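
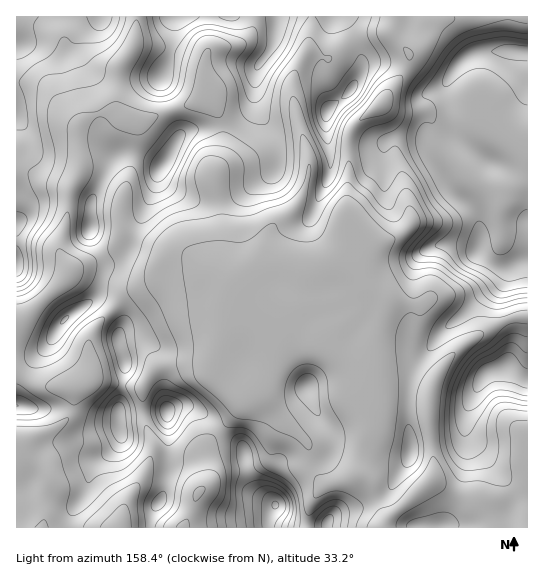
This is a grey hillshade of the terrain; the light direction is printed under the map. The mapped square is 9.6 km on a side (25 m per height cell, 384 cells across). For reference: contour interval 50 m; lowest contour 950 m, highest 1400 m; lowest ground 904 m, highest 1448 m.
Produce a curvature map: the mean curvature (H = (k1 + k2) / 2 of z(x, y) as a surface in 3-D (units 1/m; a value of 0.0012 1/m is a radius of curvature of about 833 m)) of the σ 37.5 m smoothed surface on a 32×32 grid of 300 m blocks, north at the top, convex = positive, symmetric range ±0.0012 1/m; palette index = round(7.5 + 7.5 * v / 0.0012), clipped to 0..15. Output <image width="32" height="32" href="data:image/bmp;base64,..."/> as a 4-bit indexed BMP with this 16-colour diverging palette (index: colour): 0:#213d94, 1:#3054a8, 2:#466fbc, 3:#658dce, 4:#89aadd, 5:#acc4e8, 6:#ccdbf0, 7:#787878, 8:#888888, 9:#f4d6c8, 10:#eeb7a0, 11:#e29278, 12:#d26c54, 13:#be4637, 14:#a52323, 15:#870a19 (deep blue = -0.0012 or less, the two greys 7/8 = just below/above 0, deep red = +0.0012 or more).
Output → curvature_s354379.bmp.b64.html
<image width="32" height="32" href="data:image/bmp;base64,Qk12AgAAAAAAAHYAAAAoAAAAIAAAACAAAAABAAQAAAAAAAACAAATCwAAEwsAABAAAAAAAAAAlD0hAKhUMAC8b0YAzo1lAN2qiQDoxKwA8NvMAHh4eACIiIgAyNb0AKC37gB4kuIAVGzSADdGvgAjI6UAGQqHAJd5ZUXER4h8ll+XRcq5h5eHeqdF/lV3m/gKuYc3h2eIh2e4YnxDKb3GVWZsVFdWh3domJVchziVRWhlecQ5iId3eIm4Omho9Khqhnb3TKp2V4hW+wlWauRmaZZ19FyZZlZVevQ/VpZmdot3ddJclkT+pnr0f7yFZ3a3Z3bDTMYmc1ZEsVqVR3dr1Xd2tDvZfGZnYsc4VHiHadZ3dqcn3Kp6hmP5WHZ4h3Zmd3aaQqzXW9U39Zp3d4d3d4h3mLMUt1b5FfeHZ3d3eId4d5XLY1dUr8N4d3d3d3eIiHeFa5dRcza6Z3d3d3eIiId2dkN5x/ZUaoZ3d3d3iHiHdpU1WMr2ZFqYZ3d3d3d3d3fJWtuqsjeWemZ3eHd3d3dln8nYSMY1+Fl1Znd3eJZ3ZhV2qVnLYuZJpmh3dUbVZWwzVqdqioPoN7iZebiCqSSrJ7yHaIdjizTaZVib1j8qqSjIZnd5hVqE7lNGecgPOZhMlmqXeoZ5p36jVoe3DymWe2eZd5lmiHZa6piIs08IuZp5d3e3Znd2Vph3maCPMGV5eHd3pmd2ZlRGZqlhn9cCqHh3aZZniGjeZmPKQ5XPMYy3Zml2h4hY3WVn3FOmbKdGrFWXqIl3Q4qDaI2zdlq4VGzamqhninF4kSM41UhpZHZWqsl3d42hnMm9dtdLmXSIZUND"/>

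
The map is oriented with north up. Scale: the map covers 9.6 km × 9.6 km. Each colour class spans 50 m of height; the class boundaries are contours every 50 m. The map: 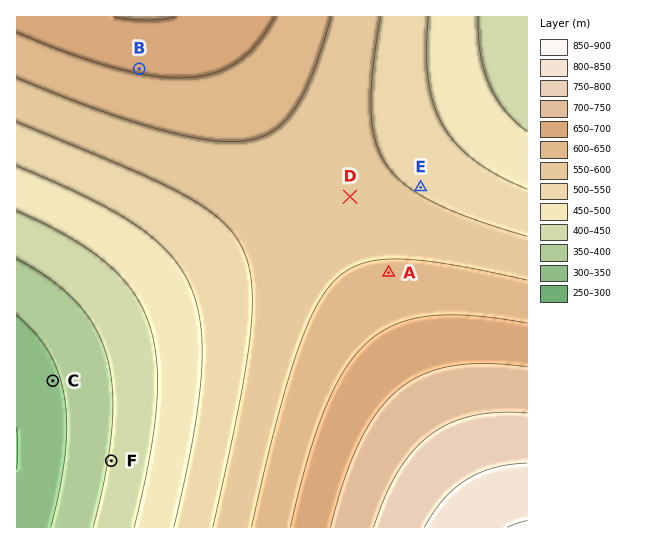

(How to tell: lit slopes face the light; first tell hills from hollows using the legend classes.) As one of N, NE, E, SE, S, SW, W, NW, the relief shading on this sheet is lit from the NW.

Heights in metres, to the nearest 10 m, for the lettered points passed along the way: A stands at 610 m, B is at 650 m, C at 340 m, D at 570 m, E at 540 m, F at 400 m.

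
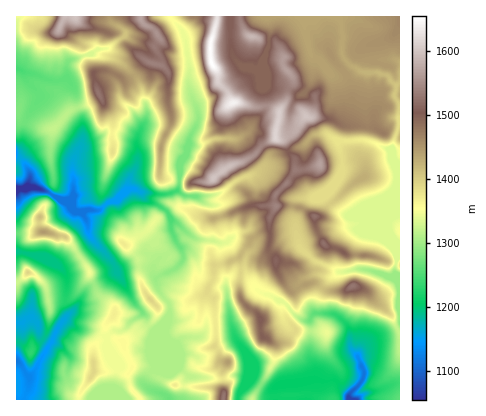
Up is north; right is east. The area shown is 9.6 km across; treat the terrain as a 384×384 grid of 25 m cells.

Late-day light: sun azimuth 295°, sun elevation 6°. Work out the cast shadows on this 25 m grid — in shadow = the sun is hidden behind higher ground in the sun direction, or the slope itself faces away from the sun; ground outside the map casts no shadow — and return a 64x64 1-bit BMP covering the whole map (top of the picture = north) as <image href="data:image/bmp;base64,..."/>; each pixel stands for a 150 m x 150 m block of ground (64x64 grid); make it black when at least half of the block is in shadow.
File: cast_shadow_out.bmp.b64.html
<image width="64" height="64" href="data:image/bmp;base64,Qk0+AgAAAAAAAD4AAAAoAAAAQAAAAEAAAAABAAEAAAAAAAACAAATCwAAEwsAAAIAAAAAAAAA////AAAAAAAAHgYAH/+DwAAfjhgf/wPAAA+eEB//4+AAD54AH///4AAGHAAf///gOAYMAB+f/+A8BggAD5//8BwEAAAPH//wHAAYAD8f//AcABQAfn//4BYABAA8P8/gBwAGAHx/z/AHwGEBfH2H8QPgeeF4e//x8+AY4Hg1/2Pz4HDAcCH/5/PgIYBzgf3/9/ADgDOD4f/3kOMAdwDg+/8P5gB3BjABPA/EAGIP/A8wD8AAGA/f/wAPwCAICc//AB+AEAQAD/Mf/xwQAA+NAj//GCAAP4gAP/4AYAA/n/AO/ABggD+f4AH8AeA6P7/AD/gB4Hs/vwAP8ADACx8/gA/gAAADHw/AB5MAAAAP//8GY8AB/x/7/wPz/P//z/3/c/H89//n//9z8fzwf/P//+Px/PA/87/Pw/H8+B/4H44D8P78B/gfDgP4/PwB+Z+PA/j8/gD/3/8D+Hz+AD///4P4/H54H//3gfj+fj4d/+MB+/8/H43+AwDz/z8fzPwDAHP+Px/MPAcAA/4/H448AwAB/j8GBjwBAAP+fwIDOAMAA/5/D8OYAwABu38fw9ACAAABPj/D4AEABAB+P8PwAQAAAH5/x+ABAIAAfn/HwAAB/4D+/8eAAAv/gPz+5wAAA//A/H3mAAAB/+D4fGAAAAH/wPB8AAAAAL8B4HuAAAAAPQcAMwAAAA=="/>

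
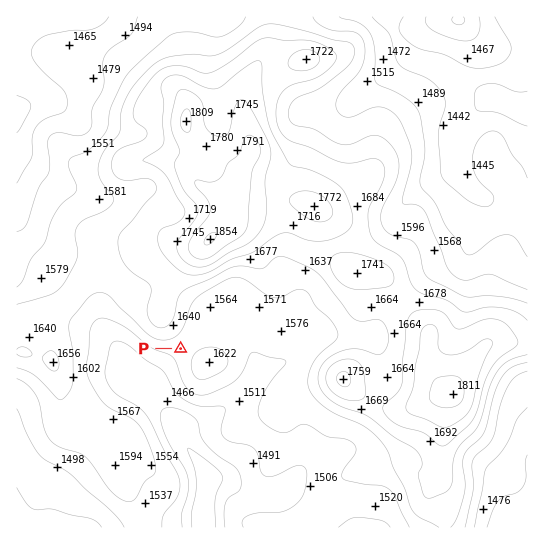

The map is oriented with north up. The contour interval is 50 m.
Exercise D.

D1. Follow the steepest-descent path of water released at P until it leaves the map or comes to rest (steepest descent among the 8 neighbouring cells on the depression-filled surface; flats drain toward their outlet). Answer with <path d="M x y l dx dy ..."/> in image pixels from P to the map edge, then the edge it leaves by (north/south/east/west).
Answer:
<path d="M181 349l-34 33 0 8 24 25 4 7 0 3 8 17 18 21 5 10 0 21-1 1 0 12-2 2 0 18"/>
exit: south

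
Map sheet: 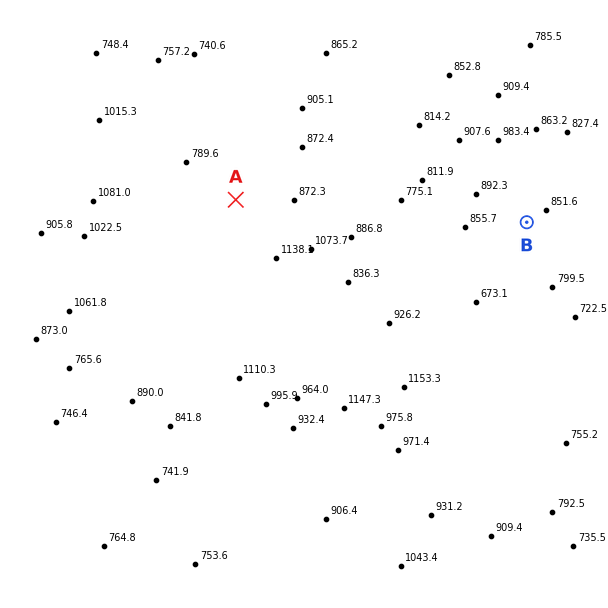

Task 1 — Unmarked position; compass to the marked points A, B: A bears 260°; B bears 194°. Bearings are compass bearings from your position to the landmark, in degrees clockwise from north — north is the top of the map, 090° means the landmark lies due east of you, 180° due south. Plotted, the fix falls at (546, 145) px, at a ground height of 840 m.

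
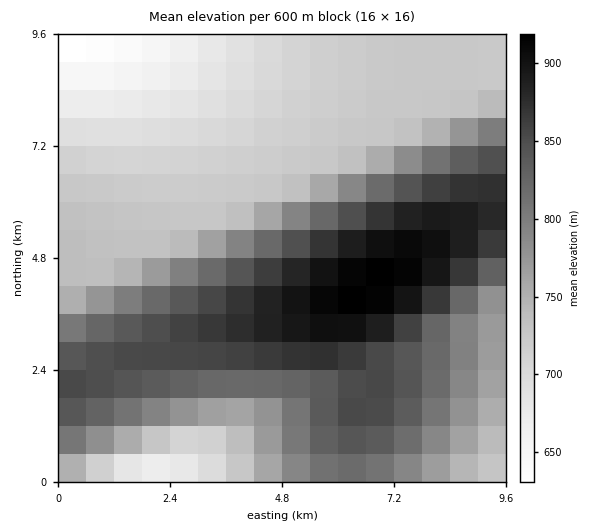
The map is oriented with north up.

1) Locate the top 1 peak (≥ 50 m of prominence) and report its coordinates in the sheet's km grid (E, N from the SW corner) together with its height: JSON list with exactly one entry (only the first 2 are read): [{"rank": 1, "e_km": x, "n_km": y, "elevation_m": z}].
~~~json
[{"rank": 1, "e_km": 6.71, "n_km": 4.21, "elevation_m": 922}]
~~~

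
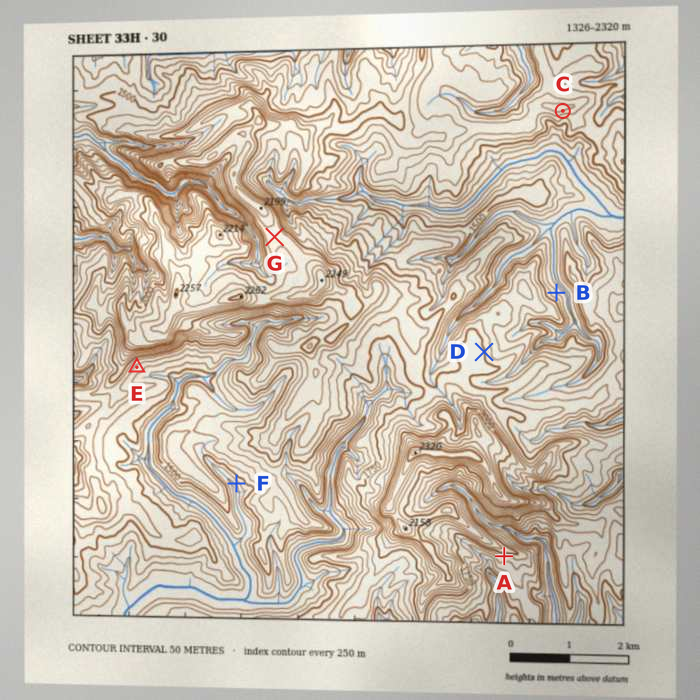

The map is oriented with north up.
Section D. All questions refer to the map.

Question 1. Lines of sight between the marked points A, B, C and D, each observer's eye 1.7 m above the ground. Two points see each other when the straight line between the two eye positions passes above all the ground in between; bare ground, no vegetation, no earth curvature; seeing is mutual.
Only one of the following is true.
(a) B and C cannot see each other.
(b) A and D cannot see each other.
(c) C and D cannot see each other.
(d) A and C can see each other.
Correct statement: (b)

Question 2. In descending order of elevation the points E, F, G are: G E F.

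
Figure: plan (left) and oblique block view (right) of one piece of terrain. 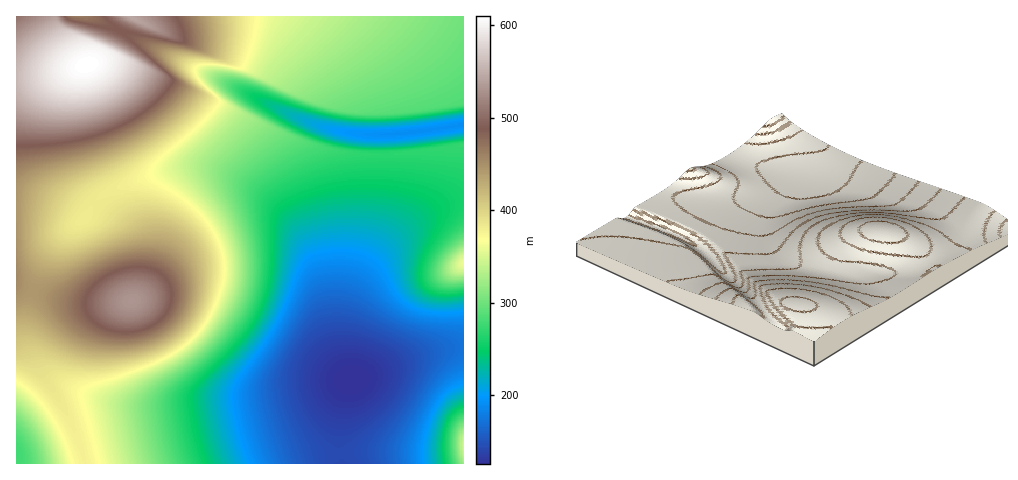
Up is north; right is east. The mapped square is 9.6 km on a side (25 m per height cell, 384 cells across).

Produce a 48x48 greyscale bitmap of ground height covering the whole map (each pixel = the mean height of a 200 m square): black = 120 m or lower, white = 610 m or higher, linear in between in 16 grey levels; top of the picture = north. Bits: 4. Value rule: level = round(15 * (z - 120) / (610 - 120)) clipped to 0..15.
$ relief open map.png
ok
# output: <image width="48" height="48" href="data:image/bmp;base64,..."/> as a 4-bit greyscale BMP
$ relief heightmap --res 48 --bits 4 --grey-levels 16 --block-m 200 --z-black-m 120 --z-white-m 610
<image width="48" height="48" href="data:image/bmp;base64,Qk32BAAAAAAAAHYAAAAoAAAAMAAAADAAAAABAAQAAAAAAIAEAAATCwAAEwsAABAAAAAAAAAAAAAAABEREQAiIiIAMzMzAERERABVVVUAZmZmAHd3dwCIiIgAmZmZAKqqqgC7u7sAzMzMAN3d3QDu7u4A////AFVmd4iHd3ZmVVRDMzIiEREREREREiI0VlVmeIiHd2ZlVURDMyIiEREREREREiI0VlVneIiHd2ZlVURDMyIiEREREREREiI0VlZneIh3d2ZlVURDMyIhERERERERESI0VmZ3iIh3d2ZlVEQzMiIhERERERERESIzRWd4iIh3dmZVVEQzMiIhEREQAAARERIjRHd4iIh3dmZVVEQzMiIhEREAAAABERIjNHeIiIh3d2ZlVEQzMiIREREAAAAAEREiM4iIiIiHd3ZmVUQzMiIRERAAAAAAEREiIoiIiIiIiHd2ZVRDMyIhERAAAAAAARESIoiIiImZiIh3dmVEMzIhEREAAAAAERERIpmZmZmZmZmId2ZUQzIiEREAAAAAEREREpmZmZqqqqqZiHZlRDMiEREQAAAREREREpmZmqqru7uqmYdmVEMyIRERERERERERIpmaqqu7vLu7qZh2ZUQyIRERERERERIiIpmqqru8zMzLupiHZVQzIhEREREREiIiIqqqq7vMzMzMuqmHdlRDIiERERESIiIzM6qqq7vMzdzMu6mIdlVDMiERERIiIjMzM6qqqrvMzMzMu6mYdmVEMiIiEiIiIzRERKqqqqu8zMzMu6mYd2VEMyIiIiIiMzRVZqqqqqq7vMy7uqmYd2VEMyIiIiIiMzRWZ6qZmaqqu7u7qqmYd2VUMyIiIiIjMzRVZ6qZmZmqqqqqqpmYd2VUMzIiIiIzMzRFZ6mZmZmZmqqqqZmId2VEMzMzMzMzMzRFVqmZiIiJmZmZmZmIdmVEQzMzMzMzMzREVamZiIiImZmZmZiHdlVEQzMzMzMzMzRERamZiIiIiJmZmIh3ZlVERDMzMzMzM0RERKmZmIiIiIiIiId3ZlVERERDMzMzRERERKmZmIiIiIiIiHd2ZVVERERERERERERERKqZmYiIiIiIh3dmZVVURERERERERERERKqpmZmIiIiHd3dmZVVVVERERERERERERKqqqZmZiIiHd3ZmZlVVVVRERERERERERLuqqqqZmYiId3ZmZmVVVVVVVERERERERLu7u6qqqZmIh3dmZmZVVVVVVEREREVVVbu7u7u7qqmYiHd2ZmZmVVVEMzMzMzM0RMzMzMzLu6qZmId3ZmZmVUQzMiIiIiIiM8zd3dzMy7uqmYh3dmZlRDMzMzMzMzMyIt3d3d3dzMu6qZiHd2ZUMzNEVVVVVVREQ93e7u7t3cy7qpmIdlRERFVWZVVVVVVVVd7u7u7u7dzLuqmHZUREVmZmZmZVVVVVVd7u7//+7t3Mu6l2VVVWZmZmZmZmVVVVVe7u////7u3cuph2Zmd3dmZmZmZmZmVVVd7u/////u3bqYh3eHd3d2ZmZmZmZmZVVd7u/////uy6qZmZmId3d3ZmZmZmZmZlVd3u7///7cu6qqqpmId3d3dmZmZmZmZmVd3e7u7tzLu7u7qpmIh3d3d2ZmZmZmZmZc3d7tzMu8zMy7qpmIh3d3d3ZmZmZmZmZszd3Lu7zN3cy7qpmIh3d3d3dmZmZmZmZg=="/>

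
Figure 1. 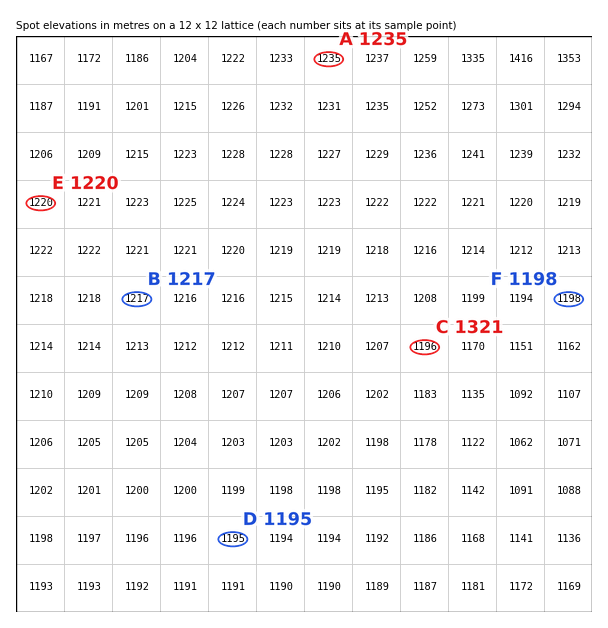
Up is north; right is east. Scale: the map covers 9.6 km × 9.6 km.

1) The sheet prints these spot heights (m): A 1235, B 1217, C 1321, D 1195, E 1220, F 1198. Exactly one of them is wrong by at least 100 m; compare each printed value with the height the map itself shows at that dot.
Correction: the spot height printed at C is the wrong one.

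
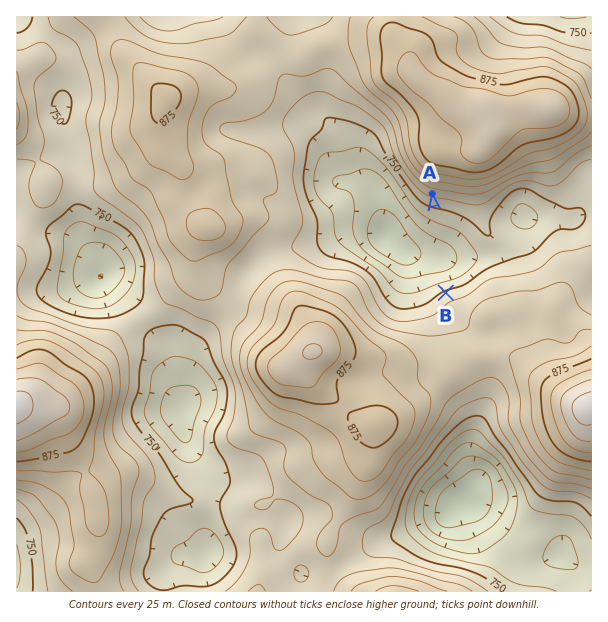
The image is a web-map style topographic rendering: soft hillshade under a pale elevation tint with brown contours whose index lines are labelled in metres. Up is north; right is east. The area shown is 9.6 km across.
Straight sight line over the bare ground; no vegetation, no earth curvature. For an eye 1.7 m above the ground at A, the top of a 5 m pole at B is visible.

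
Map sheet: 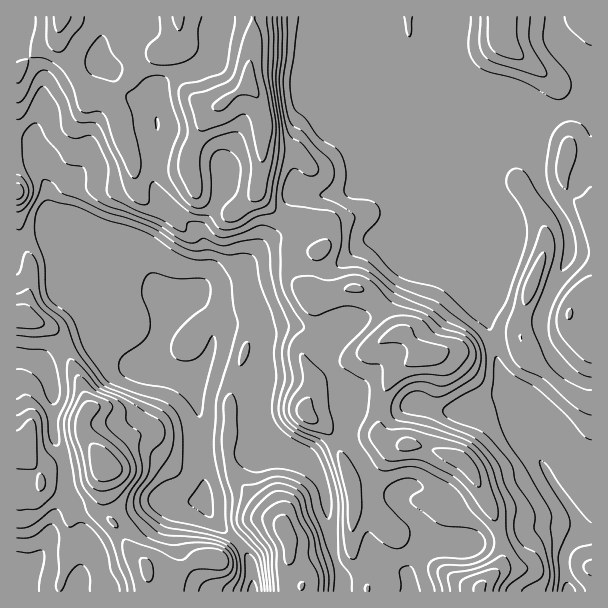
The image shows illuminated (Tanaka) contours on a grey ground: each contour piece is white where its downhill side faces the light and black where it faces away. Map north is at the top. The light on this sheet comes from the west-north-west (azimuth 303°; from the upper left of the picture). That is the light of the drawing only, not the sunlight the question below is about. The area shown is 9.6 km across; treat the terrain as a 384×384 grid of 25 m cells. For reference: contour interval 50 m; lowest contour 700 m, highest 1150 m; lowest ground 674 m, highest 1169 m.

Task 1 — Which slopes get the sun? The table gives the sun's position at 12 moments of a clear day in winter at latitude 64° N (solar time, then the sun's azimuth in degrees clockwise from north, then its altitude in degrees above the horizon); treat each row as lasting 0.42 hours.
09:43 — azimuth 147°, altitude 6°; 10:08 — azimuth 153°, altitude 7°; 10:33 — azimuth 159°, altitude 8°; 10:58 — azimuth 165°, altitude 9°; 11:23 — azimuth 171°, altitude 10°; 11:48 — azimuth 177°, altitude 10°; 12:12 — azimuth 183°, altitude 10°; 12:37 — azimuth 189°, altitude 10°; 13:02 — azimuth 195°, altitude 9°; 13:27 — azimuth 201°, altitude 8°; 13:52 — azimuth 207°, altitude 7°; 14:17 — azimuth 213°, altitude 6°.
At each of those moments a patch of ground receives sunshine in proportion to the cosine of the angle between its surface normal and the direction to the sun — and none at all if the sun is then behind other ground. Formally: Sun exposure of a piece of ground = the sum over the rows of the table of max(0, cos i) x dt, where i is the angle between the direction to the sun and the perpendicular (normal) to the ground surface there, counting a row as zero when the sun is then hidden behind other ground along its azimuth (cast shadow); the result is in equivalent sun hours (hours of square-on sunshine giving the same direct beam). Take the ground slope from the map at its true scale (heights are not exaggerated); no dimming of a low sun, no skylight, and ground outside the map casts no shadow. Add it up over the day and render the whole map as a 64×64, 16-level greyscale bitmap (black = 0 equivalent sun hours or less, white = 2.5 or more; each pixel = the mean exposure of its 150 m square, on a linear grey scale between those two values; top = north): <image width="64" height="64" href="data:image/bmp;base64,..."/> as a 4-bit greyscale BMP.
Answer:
<image width="64" height="64" href="data:image/bmp;base64,Qk12CAAAAAAAAHYAAAAoAAAAQAAAAEAAAAABAAQAAAAAAAAIAAATCwAAEwsAABAAAAAAAAAAAAAAABEREQAiIiIAMzMzAERERABVVVUAZmZmAHd3dwCIiIgAmZmZAKqqqgC7u7sAzMzMAN3d3QDu7u4A////AFVEVVRFZmZlVVZmeId2ZVVVVVREVVRWZlQ0aJmId3mYVUNFVVZ4dmVEaJrNp3dlQzNFZUI0RFd2MQAou6qWaqlVQ0ZlVWiGVDE3vex1Z2ZjESSIQSNWVTEAAAFFVURGZVVERmZVZ3QiEBRnZDSHVWQiI4hDV4hSAAAAABIRI0Mid2RFZWZ3MQAAAAAAFrp1VUMiZ2aJmGIAAAAAEQAkUgC7lkRVaIUQAAAAAAAozKhVQyJXeKl2ZCEAAAEhACRjAMy4ZneLpRAAAAAAAFu6lkISIld4hkRVZTEAJTIiI1Y0qrqYistzEAAAAAAASZdTIRESR3ZCI0Z3ZleoREREVWeJu5ZpljIQAAAAAAASMhASEhJGZSE0VmVWi6ZFREMjZ3irlUZ2ZUAAAAAAABEQAAIiIkVUMkVVQ0WKczMiIiRnVpqFeaupgwAAAAABIQAAASIjZURERDM0V6gyERIRNWZVZ2V6zdzLUQAAABNSAAAAESV1RGZURGibtzIRIhJFVXZEVWerzMunQyERJTAAAAABNmM1iYd5vMuUIiMiJFVEqENFZnh2ZmdlQhFUEAAAABJHQTas3MzdyVIiMyE0RESXQSRnUyESRnZDNFQQAAABI1ciR5zv7bqFEBEREkRERUVBBHcwABNXhkQ0VDIQABJFdRN5iKy4YxAAABEjRERWJEIWlhAAFGiGRDNFQyERNpukJYhTNDEAAAABEjRERVYTQyZjAAATRlRDM0QzIja//7VERDAAAAAAABIjRERVZxJENUMRESERIzM0QzM0bP/qZEMhIAAAAAAAIiNERVeIABISJYZDMQABIzREMzV5qVMzQyIxAAAAAAEjM0RFeZgAAQERNUMQAAATNERERURDMzREM0MAAAABESMzRFeahxABEiAAAAAAACMzMjREMxEkREVEVzAAIyMzMzRFeZdDIRIjMAAAAAABMzMiRUQyERNEVmRZyWebuGZURGeZYyIQEjQwAAAAACIzMzNWVEMzMjVnhle+/szdt1RWipYyRgESNBAAAAABIzRDMlZURVUxJoiYVHvu26u4VGipYzWKIzRDAAAAASMzREMyRlRVZSEUaJl0NYqYeJdVaIYzWJpmZlMAAAAiMzNERDM1VERDIiIkaJdUREVWVERnZDV5h5mYYgAAEiMzM0REMyNEMyEjMhATeHUgABERNGZDNpll3ctyAAESMzMzNERDIjRDECVTIAAUVTAAAAAkVTI2h1Tcp0IRESIzNDMzRERCJFU0eHVCEAAREQAAACMzMzV3VFQQABESIzMzMzNERWVEVnmpiGVCEAAAAAABIiJVM0VVAAAAEiIjMzM0Q0RFZmZniqqZiHUwAAAAABEhE3hCI0QAEAEjMzMzNEREREVVVniYdomqliAAAAAAEiIjaWIRNAEhEjRERERERERERURFZ3QhE1ZSAAAAAAEiIiI4chATATMjNERVVERFVVVWQ0ZmMQAAAAAAAAAAESIzIiRzEAEjQzM0RFVVVVVnh3dkVVQiIgAAAAAAAAESIzMiEnQQADIzMzRFVVVVZ4q6qHZVRERXUQAAAAAAASIzMzIRRiERQiMzNERVVWaKzd3bmXZURVaFAAAAAAASIzMzMiElMiRCIzNERFVWeK3+ze3Lp1QzIjUgAAAAEjMzMzMzIhMzRVMzNERVZnis79mL3v25dUMhE0EAERIjM0QzMzMzIjRmdURERWeavf/7ZqrO/sqoZUMzVUMzMzNEQ0RDREQhNXeXVVVnnN///pVs+3m93KdUMiI0ZUNERUQ0REREVCE2deqImrzv///HRr/qQknuggAAAAATM0RFRERERFVUElhT+6rN3dy7umR6zKcxFatyAAAAAAEjRERERERFVlMkhiJVeImYZVeHVpqYZUMjZ2UjRDIhIjRERERERFVmUzaEIgFHdVRERndXiIZEVENGd3eJhkREREQzRERERFQzRnUyATZ3ZURGh1VWdTRVREZ3d3ZVQzRERENEREREMiNFZlITNWd2VWh1RDRERFVVZ3d2UyIzNEREREREVVUyI0RGYzNFZndnmWNDMzRmZmdnZlUgATNERERERFVVZUM0QzVURFaIiHiYQ0QyI3mYd2dlMhABJERERERFVWZlRERDIkRWZniZiIUzRDIki8qHZ3QQABI0REREREVWZlREREMQI5h2VpqpZDNERFaKzKdlVBARIzREREREVVZlREREQxATmXVVjMlkNERWdmirqFMzEBIzRERFVVVVZVQ0REREISOYZVaKuWMjRFd2ZniYZDMhIzREREVVVVVVQzNERFVURKh2d3ZmMjVVVmUiNYl0MzIzRERERVVVZlQzNERVZmVUmIeIYyIjZ3ZVMQABSGM0M0RERERFVVZlQzREVWeIdVV4iIhiEiRXiHMAAAAUQjRDREREREVVZlQ0RWZ4mqhURGiqmFMzREabpiAAACMzVkNEVERERVVlQzRXirzLcyNENqunRERVVovLhSAAMjRWVDRVRERFVVQzRWm93aYhI0Uki6hVVVVVVnmoUyMyNVVUNEVEREVVRERFaKu4QhI0VURomGZVVVQyJGZEQzI1VVQ0RUREVVVEREVWiGQiI0VVREWIh2VVVDI0RERDMiRVVEREREVVVURERERWQzM0RWZURGiYZVVUNFZUVUMyI0RERERERVVUREREREVEVURWZlVFVnZVVVRFVlVVRERERURERERFVVVEREREVVVVRFVm"/>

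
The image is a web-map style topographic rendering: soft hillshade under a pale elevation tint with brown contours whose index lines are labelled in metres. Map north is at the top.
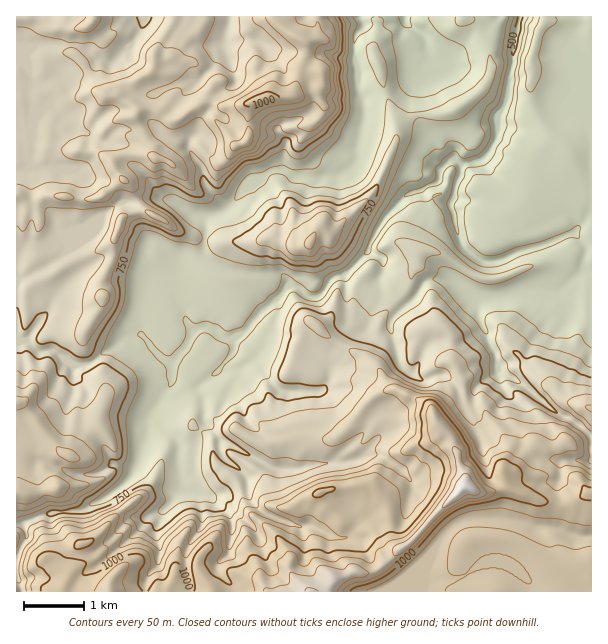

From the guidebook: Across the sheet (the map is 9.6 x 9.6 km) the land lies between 490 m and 1190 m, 780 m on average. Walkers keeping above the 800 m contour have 39.2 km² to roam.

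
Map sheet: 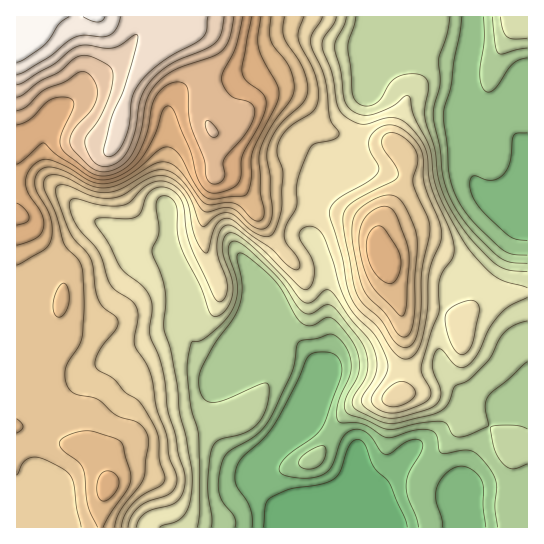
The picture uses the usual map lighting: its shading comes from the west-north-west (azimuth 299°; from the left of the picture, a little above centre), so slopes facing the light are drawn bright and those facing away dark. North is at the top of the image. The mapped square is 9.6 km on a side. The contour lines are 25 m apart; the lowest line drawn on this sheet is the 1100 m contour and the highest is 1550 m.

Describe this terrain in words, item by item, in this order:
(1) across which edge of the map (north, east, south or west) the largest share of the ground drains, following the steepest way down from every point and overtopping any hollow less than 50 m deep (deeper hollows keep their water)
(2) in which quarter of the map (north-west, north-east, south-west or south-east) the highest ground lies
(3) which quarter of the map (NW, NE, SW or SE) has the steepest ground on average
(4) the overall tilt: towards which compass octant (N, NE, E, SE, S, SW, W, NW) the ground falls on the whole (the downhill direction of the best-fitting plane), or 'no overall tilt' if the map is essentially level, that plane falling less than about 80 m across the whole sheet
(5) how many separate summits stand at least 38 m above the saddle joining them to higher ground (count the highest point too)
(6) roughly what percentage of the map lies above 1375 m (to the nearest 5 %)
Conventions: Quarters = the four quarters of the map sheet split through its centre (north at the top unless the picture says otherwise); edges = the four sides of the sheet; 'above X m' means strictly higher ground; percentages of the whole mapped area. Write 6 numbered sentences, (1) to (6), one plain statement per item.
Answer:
(1) Drainage is mainly to the south: more ground falls towards that edge than towards any other.
(2) The highest ground is in the north-west quarter.
(3) The steepest ground, on average, is in the north-west quarter.
(4) On the whole the ground falls towards the south-east.
(5) 4 summits rise at least 38 m above their surroundings.
(6) Ground above 1375 m makes up about 15 % of the sheet.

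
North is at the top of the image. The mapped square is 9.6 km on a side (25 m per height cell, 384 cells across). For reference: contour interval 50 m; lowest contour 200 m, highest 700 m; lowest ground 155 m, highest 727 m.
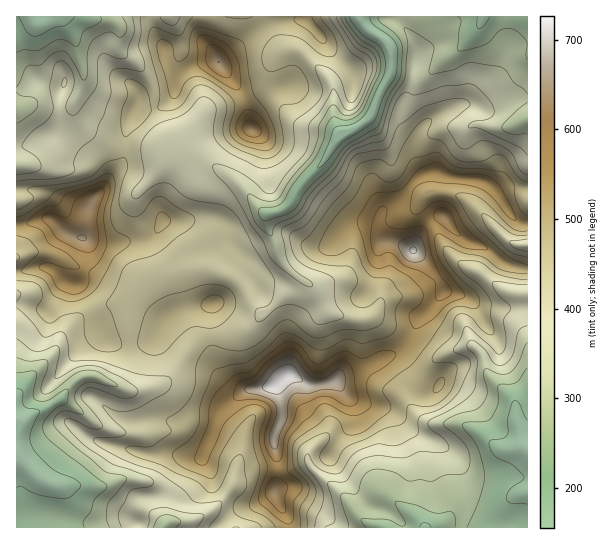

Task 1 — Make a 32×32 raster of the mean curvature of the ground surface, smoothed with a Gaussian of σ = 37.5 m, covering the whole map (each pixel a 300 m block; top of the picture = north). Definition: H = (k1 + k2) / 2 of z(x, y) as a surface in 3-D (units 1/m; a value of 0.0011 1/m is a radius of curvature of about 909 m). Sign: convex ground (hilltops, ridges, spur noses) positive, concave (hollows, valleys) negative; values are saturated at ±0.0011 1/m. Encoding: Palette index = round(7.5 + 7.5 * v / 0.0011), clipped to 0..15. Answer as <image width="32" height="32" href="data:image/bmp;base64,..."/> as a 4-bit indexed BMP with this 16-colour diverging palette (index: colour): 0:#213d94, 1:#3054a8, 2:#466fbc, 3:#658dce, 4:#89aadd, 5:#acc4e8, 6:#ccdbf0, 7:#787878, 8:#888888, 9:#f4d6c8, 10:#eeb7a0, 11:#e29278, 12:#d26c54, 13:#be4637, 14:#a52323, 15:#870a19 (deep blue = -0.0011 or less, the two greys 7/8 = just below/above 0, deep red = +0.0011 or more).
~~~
<image width="32" height="32" href="data:image/bmp;base64,Qk12AgAAAAAAAHYAAAAoAAAAIAAAACAAAAABAAQAAAAAAAACAAATCwAAEwsAABAAAAAAAAAAlD0hAKhUMAC8b0YAzo1lAN2qiQDoxKwA8NvMAHh4eACIiIgAyNb0AKC37gB4kuIAVGzSADdGvgAjI6UAGQqHAJmYmK+AIqlzrGmjWpRoh5qJlnmYmrk5qvZ5OKZol5ZolUVDWGZWwj3uwmhWmIeXdnWHaERHm7NllwilVod4l4lYdmi+y62FR/I/hWiGi6ZmaWjthldqtjzzNKlpirp0hTnfM4mIZcYl95N7h6MROIVyQ22YmHfKIMVyqrpqp5l2T2P5E2ZWmf7FydhVeuiZR1TzAHl2Z4ha3ovmd2bKgZeEXbqomFiHV80Vx7uVSrPXizmaiJhndlSLVqaIqXYJxmiGiXeZdmZVl0Z1VZl3T3aMhmh3ionIdHl1Vzi7kZmJVIt2d3d52VpXVpxmVe3pRIXMt2d3dlWJpDVWdVfJQUmOhHhWZ3d4iiaZZtS7kAb/ZVjYmZZ4iZgMvITo/gX/UKTLx2epd3m0vHqWt3o/kw6ftrZWrJm7gBWJmLdG+0HbNHv8MqlmeTmQqYeqknMY49p1f2VYZoZawDp5lbd635ojZTiZZndld4oBrLOL93aymHiHiFd3ZmuasI2WpqRZx5qXd5hGd3v/h7QDaZh1aEdnloebhlVY+VZzgA1sl0djZKOHfGyTNZZps90NiJvJmZfJR4w7okyFm7SfA8WHh3iXuyrGS5ftZXpir7DWZ6iHlrV7NYs4+WVmSqzA21SHl4WUm0jMTqaXZK+0AMiYR5l0ZVUnwmhGiZzXUJ6WeWWH"/>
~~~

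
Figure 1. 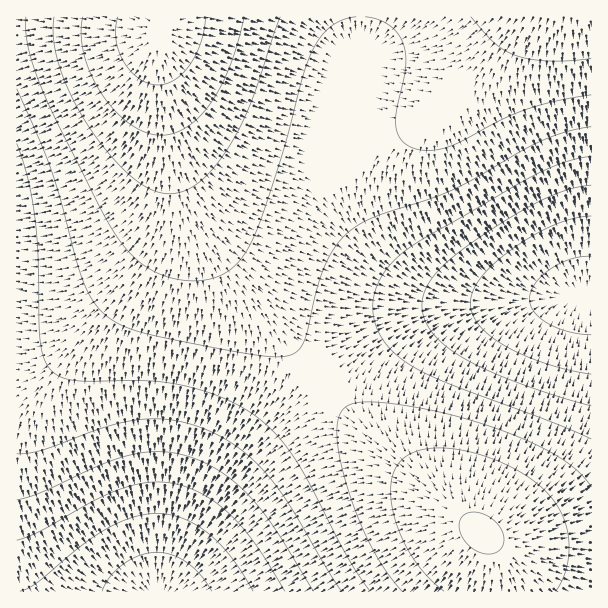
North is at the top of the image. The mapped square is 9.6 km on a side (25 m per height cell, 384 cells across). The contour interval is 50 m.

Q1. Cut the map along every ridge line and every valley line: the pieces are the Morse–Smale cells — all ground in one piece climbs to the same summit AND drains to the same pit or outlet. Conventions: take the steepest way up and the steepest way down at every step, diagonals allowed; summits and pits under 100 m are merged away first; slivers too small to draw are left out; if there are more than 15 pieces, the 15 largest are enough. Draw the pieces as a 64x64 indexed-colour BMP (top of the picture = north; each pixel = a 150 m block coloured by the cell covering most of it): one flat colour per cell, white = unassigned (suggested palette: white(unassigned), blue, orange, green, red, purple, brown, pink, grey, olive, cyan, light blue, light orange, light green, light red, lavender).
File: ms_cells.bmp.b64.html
<image width="64" height="64" href="data:image/bmp;base64,Qk12CAAAAAAAAHYAAAAoAAAAQAAAAEAAAAABAAQAAAAAAAAIAAATCwAAEwsAABAAAAAAAAAA////ALR3HwAOf/8ALKAsACgn1gC9Z5QAS1aMAMJ34wB/f38AIr28AM++FwDox64AeLv/AIrfmACWmP8A1bDFABERERERERERFEREREREREREREREREREREREREREREREEREREREREREUREREREREREREREREREREREREREREREQRERERERERERRERERERERERERERERERERERERERERERBEREREREREREUREREREREREREREREREREREREREREREERERERERERERREREREREREREREREREREREREREREREQREREREREREREUREREREREREREREREREREREQzMzMzMxERERERERERERFEREREREREREREREREREREMzMzMzMzEREREREREREREUREREREREREREREREREREMzMzMzMzMRERERERERERERFERERERERERERERERERDMzMzMzMzMxEREREREREREREURERERERERERERERERDMzMzMzMzMzERERERERERERERFERERERERERERERERDMzMzMzMzMzMRERERERERERERERRERERERERERERERDMzMzMzMzMzMxERERERERERERERFERERERERERERERDMzMzMzMzMzMzERERERERERERERERRERERERERERERDMzMzMzMzMzMzMREREREREREREREREURERERERERERDMzMzMzMzMzMzMxERERERERERERERERFEREREREREQzMzMzMzMzMzMzMzERERERERERERERERERREREREREQzMzMzMzMzMzMzMzMREREREREREREREREREUREREREQzMzMzMzMzMzMzMzMxERERERERERERERERERFEREREQzMzMzMzMzMzMzMzMzERERERERERERERERERERREREQzMzMzMzMzMzMzMzMzMREREREREREREREREREREUREQzMzMzMzMzMzMzMzMzMxERERERERERERERERERERFEQzMzMzMzMzMzMzMzMzMzERERERERERERERERERERERRDMzMzMzMzMzMzMzMzMzMRERERERERERERERERERERETMzMzMzMzMzMzMzMzMzMxERERERERERERERERERERESIzMzMzMzMzMzMzMzMzMzERERERERERERERERERERESIiIzMzMzMzMzMzMzMzMzMRERERERERERERERERERESIiIiMzMzMzMzMzMzMzMzMxERERERERERERERERERERIiIiIjMzMzMzMzMzMzMzMzERERERERERERERERERERIiIiIiIjMzMzMzMzMzMzMzMRERERERERERERERERERIiIiIiIiIjMzMzMzMzMzMzMxERERERERERERERERERIiIiIiIiIiIjMzMzMzMzMzMzERERERERERERERERERIiIiIiIiIiIiIiIjMzMzMzMzMREREREREREREREREREiIiIiIiIiIiIiIiIiIiIiMzMxEREREREREREREREREiIiIiIiIiIiIiIiIiIiIiIiIiEREREREREREREREREiIiIiIiIiIiIiIiIiIiIiIiIiIREREREREREREREREiIiIiIiIiIiIiIiIiIiIiIiIiIhEREREREREREREREiIiIiIiIiIiIiIiIiIiIiIiIiIiERERERERERERERESIiIiIiIiIiIiIiIiIiIiIiIiIiIRERERERERERERESIiIiIiIiIiIiIiIiIiIiIiIiIiIhERERERERERERESIiIiIiIiIiIiIiIiIiIiIiIiIiIiERERERERERERERIiIiIiIiIiIiIiIiIiIiIiIiIiIiIRERERERERERERIiIiIiIiIiIiIiIiIiIiIiIiIiIiIhEREREREREREREiIiIiIiIiIiIiIiIiIiIiIiIiIiIiEREREREREREREiIiIiIiIiIiIiIiIiIiIiIiIiIiIiIRERERERERERESIiIiIiIiIiIiIiIiIiIiIiIiIiIiIhERERERERERESIiIiIiIiIiIiIiIiIiIiIiIiIiIiIiERERERERERERIiIiIiIiIiIiIiIiIiIiIiIiIiIiIiIREREREREREREiIiIiIiIiIiIiIiIiIiIiIiIiIiIiIhERERERERERESIiIiIiIiIiIiIiIiIiIiIiIiIiIiIiERERERERERESIiIiIiIiIiIiIiIiIiIiIiIiIiIiIiIRERERERERERIiIiIiIiIiIiIiIiIiIiIiIiIiIiIiIhEREREREREREiIiIiIiIiIiIiIREiIiIiIiIiIiIiIiERERERERERESIiIiIiIiIhERERERERIiIiIiIiIiIiIRERERERERERIiIiIiIhERERERERERERIiIiIiIiIiIhERERERERERIiIiIiERERERERERERERESIiIiIiIiIiEREREREREREiIiIhEREREREREREREREREiIiIiIiIiIRERERERERESIiIRERERERERERERERERERIiIiIiIiIhERERERERERIiIRERERERERERERERERERESIiIiIiIiEREREREREREiIREREREREREREREREREREREiIiIiIiIRERERERERESIRERERERERERERERERERERESIiIiIiIhERERERERERIREREREREREREREREREREREREiIiIiIiERERERERERERERERERERERERERERERERERERIiIiIiIRERERERERERERERERERERERERERERERERERESIiIiIhEREREREREREREREREREREREREREREREREREREiIiIi"/>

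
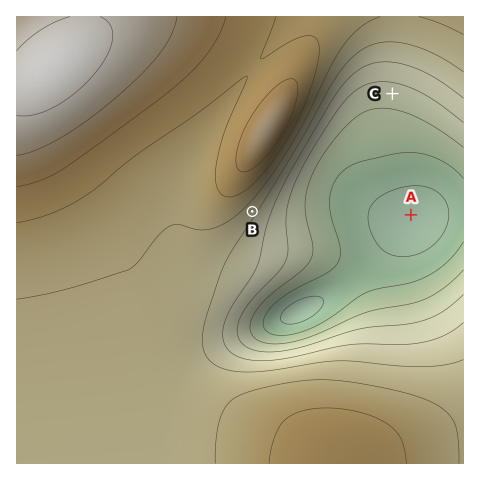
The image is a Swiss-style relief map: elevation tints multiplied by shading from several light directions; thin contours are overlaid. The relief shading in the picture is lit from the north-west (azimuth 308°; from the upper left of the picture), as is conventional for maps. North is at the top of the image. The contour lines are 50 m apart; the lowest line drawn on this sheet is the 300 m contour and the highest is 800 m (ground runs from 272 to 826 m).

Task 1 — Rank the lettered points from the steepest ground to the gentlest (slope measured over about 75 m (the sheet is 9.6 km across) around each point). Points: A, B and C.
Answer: B C A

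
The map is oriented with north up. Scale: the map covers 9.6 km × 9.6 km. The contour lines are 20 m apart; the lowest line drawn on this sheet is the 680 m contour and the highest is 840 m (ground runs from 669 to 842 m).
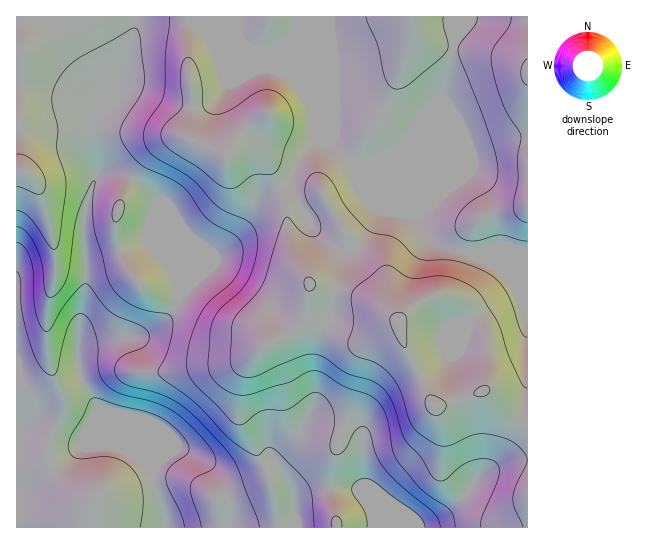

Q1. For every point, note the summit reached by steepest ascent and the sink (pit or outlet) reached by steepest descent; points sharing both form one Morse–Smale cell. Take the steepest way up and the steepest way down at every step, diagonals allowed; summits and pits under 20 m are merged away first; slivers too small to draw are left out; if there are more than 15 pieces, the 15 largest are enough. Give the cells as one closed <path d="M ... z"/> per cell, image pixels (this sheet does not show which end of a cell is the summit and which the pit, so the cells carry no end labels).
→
<path d="M311 107l6 32-18 22-8 21-31 16-19 32-18 19-10 8-5 13-28 25-5 14-7 9-11 10-12 7-52 6-14 8 0 18 2 11 18 32 8 21 18 20 13 8 15 14 2-6 12-12 12-7 23 11 21 17 6 3 8 0 30-14 10 0-2-4 1-3 27-30 14 0 32 9 9 6 3 4 3 38 4 9 0 11 4 9 2 14 153 0 1-275-39-1-18 3-24-7-14-7-6-6-9-19-27-12-59-59-11-27z"/><path d="M527 16l-390 0-1 9 7-4 14-1 36 0 21 24 72 31 14 14 9 16 12 13 11 27 59 59 27 12 9 19 6 6 22 10 20 4 14-3 39-1z"/><path d="M135 16l-119 1 1 418 14 0 24 8 26 1 9 4 31-1-14-16-8-21-18-32-2-11 0-34 8-55-3-59 4-21 9-23-5-29 1-24 2-4 16-15 8-17 5-24 11-31z"/><path d="M193 20l-50 1-7 5-20 67-5 10-16 15-3 12 0 16 5 29 8-3 18 1 20 12 13 13 20 48 0 32 5 17 27-25 5-13 23-20 24-39 31-16 8-21 18-22-6-33-11-17-14-14-72-31z"/><path d="M309 427l-6 1-27 30-1 3 2 4-10 0-30 14-8 0-6-3-21-17-23-11-12 7-12 12-2 6-15-14-17-11-31 0-9-4-26-1-24-8-14 0-1 92 357 1 0-9-5-14-1-16-3-4-3-38-3-4-9-6z"/><path d="M119 172l-14 0-6 3-7 11-5 17-3 16 3 59-8 55 0 15 14-7 52-6 12-7 11-10 12-20-4-20 0-32-15-37-5-11-13-13z"/>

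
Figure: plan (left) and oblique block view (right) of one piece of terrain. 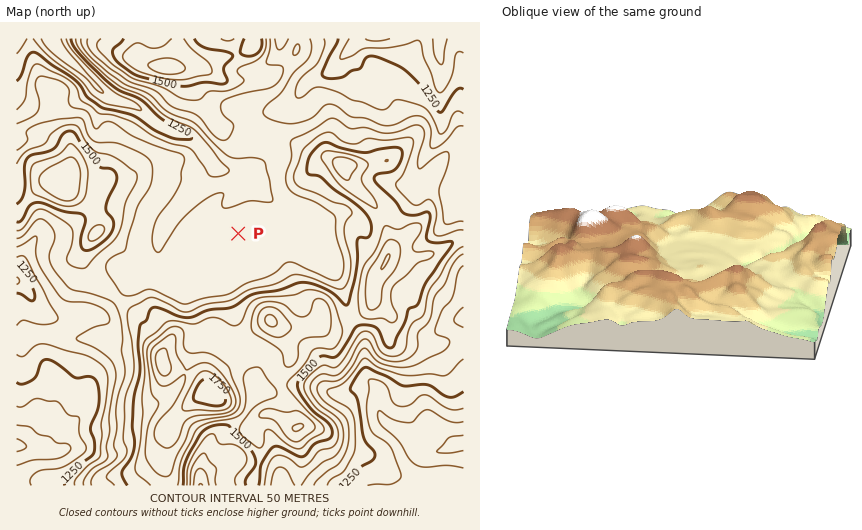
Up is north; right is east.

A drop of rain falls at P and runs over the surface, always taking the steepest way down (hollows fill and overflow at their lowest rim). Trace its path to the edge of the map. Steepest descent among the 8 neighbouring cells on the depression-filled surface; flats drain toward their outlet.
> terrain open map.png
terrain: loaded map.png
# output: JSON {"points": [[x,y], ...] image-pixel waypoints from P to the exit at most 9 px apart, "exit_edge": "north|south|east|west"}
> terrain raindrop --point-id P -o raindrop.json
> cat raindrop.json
{"points": [[238, 233], [229, 233], [221, 230], [221, 221], [222, 211], [230, 202], [239, 193], [246, 183], [243, 174], [234, 172], [224, 170], [215, 166], [208, 156], [201, 147], [192, 139], [182, 135], [173, 132], [164, 127], [154, 121], [145, 113], [136, 106], [126, 103], [117, 100], [108, 96], [98, 89], [90, 79], [81, 70], [71, 62], [62, 53], [54, 43], [52, 39]], "exit_edge": "north"}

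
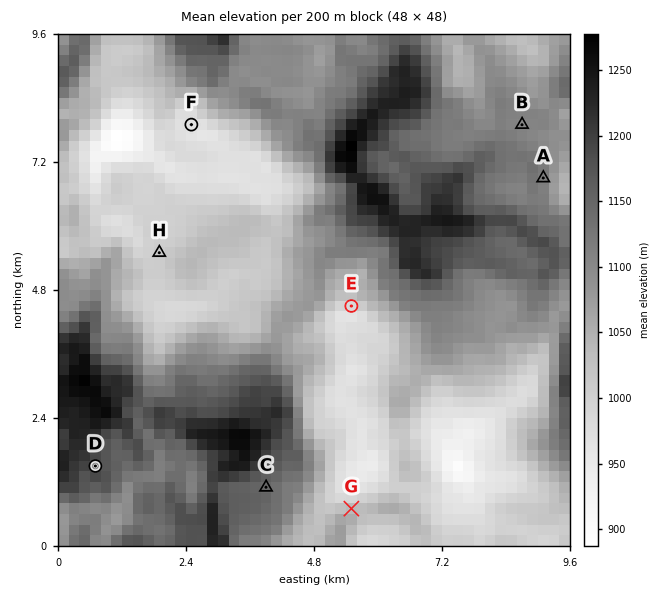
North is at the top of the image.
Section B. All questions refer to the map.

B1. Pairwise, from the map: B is lower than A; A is lower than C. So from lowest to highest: B A C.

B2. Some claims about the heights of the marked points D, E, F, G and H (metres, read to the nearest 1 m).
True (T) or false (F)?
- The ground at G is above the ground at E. T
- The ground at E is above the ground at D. F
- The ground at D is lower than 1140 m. F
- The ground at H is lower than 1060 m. T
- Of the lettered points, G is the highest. F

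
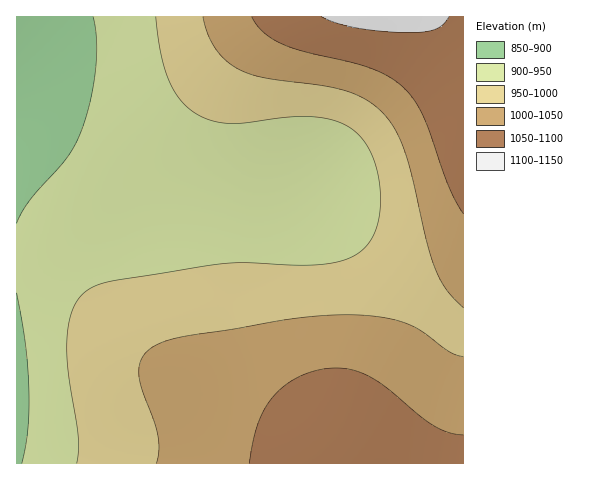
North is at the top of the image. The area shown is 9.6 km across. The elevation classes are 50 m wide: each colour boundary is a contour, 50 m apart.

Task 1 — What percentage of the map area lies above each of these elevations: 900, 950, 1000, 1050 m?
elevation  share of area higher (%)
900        93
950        60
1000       35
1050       14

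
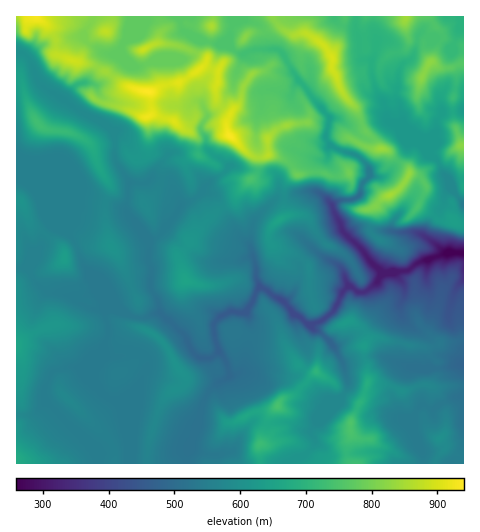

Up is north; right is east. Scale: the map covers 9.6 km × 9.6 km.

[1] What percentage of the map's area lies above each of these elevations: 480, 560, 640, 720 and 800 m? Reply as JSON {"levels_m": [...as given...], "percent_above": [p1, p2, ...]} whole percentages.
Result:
{"levels_m": [480, 560, 640, 720, 800], "percent_above": [94, 64, 35, 23, 10]}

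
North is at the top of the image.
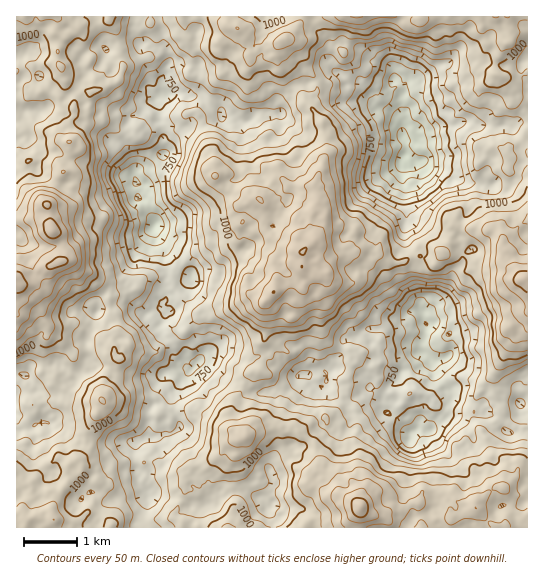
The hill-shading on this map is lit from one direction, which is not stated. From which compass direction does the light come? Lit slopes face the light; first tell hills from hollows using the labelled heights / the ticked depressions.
NW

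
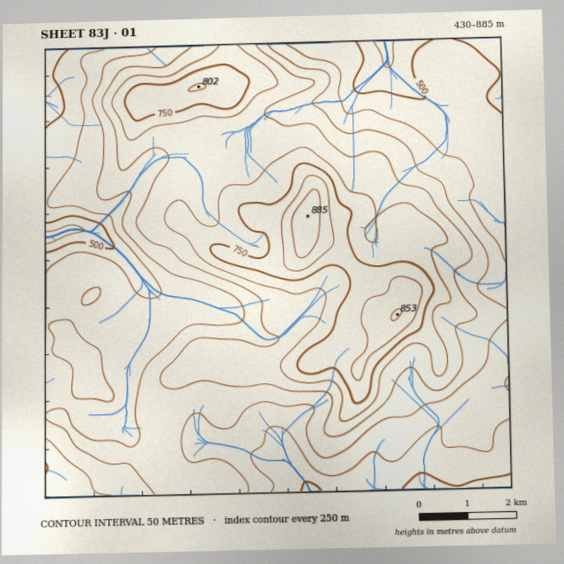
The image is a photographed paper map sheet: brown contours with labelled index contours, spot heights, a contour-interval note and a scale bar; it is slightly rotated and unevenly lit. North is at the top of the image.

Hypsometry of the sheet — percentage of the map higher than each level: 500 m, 96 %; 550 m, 80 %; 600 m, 57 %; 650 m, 39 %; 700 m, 22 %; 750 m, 11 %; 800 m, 3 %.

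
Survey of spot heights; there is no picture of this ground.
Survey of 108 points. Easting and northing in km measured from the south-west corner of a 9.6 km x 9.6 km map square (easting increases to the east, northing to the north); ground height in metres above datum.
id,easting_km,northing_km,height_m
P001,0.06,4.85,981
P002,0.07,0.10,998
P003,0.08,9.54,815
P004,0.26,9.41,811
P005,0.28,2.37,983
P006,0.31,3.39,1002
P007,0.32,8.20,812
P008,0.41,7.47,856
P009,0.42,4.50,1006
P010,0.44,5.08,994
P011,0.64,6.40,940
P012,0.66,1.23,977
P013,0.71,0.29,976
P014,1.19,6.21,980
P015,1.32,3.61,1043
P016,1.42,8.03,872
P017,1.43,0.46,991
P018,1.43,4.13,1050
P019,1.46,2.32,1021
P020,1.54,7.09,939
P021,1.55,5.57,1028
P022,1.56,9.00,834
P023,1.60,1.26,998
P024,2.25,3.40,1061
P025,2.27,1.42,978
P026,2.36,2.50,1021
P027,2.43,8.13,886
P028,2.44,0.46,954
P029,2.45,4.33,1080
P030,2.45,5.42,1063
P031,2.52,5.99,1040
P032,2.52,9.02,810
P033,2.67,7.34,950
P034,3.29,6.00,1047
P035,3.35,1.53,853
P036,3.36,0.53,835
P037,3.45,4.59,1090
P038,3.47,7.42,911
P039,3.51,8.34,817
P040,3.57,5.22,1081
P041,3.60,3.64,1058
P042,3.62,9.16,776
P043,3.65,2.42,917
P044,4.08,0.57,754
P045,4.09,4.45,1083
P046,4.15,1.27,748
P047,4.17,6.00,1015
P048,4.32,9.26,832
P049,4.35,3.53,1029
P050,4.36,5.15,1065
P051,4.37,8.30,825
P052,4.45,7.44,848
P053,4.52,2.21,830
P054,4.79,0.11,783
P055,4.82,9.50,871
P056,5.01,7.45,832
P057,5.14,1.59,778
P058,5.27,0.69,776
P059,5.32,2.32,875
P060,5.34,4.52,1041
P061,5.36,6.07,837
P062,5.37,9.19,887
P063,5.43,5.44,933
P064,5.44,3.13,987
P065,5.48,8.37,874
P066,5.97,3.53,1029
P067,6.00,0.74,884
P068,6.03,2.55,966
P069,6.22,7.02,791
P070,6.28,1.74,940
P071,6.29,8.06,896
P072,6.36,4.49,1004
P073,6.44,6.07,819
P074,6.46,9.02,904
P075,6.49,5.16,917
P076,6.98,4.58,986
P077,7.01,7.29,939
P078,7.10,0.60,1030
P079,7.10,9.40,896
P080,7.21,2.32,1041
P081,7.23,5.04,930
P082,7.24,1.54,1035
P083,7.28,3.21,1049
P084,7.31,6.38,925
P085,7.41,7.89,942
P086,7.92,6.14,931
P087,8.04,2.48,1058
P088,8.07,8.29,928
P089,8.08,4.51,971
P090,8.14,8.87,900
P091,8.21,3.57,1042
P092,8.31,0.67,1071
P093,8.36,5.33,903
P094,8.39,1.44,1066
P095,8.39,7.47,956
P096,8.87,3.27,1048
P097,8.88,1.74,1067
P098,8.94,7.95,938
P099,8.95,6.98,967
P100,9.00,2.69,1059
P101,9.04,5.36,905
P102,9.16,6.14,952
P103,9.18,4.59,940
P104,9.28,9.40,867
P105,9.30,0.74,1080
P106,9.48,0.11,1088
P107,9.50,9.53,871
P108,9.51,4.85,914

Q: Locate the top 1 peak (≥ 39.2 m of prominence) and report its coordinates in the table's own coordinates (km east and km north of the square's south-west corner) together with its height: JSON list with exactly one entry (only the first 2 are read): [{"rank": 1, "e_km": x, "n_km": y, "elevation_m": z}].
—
[{"rank": 1, "e_km": 3.39, "n_km": 4.61, "elevation_m": 1090}]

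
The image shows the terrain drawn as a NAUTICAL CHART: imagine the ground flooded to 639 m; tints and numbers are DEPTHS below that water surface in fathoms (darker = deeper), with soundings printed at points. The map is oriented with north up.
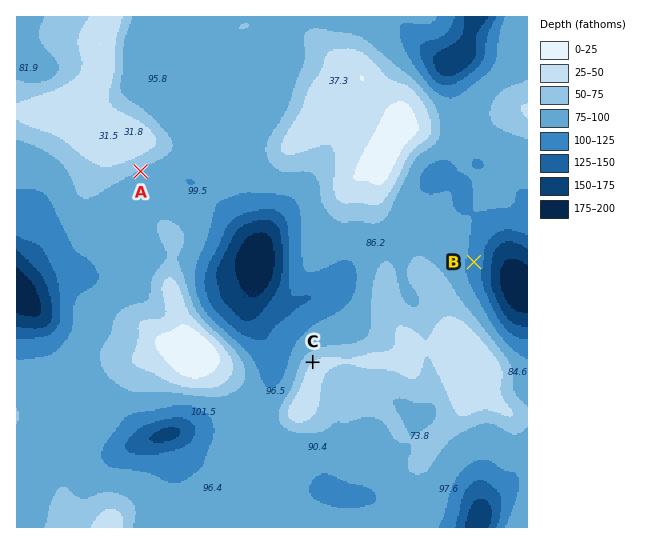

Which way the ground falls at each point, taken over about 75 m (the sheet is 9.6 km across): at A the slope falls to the SE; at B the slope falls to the E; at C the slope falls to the NW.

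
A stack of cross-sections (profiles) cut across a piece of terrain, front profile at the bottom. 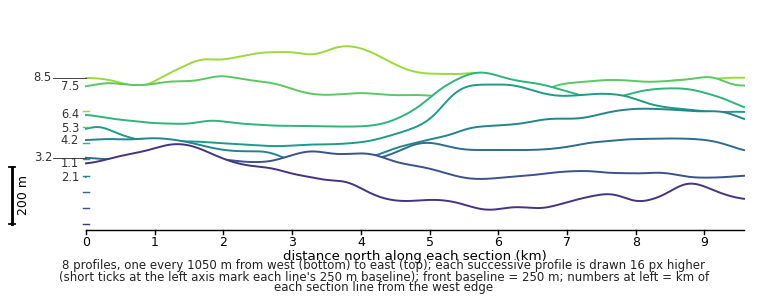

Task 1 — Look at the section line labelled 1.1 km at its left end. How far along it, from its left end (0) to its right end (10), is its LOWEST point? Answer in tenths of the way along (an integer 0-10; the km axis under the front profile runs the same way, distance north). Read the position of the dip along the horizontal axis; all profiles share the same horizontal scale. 6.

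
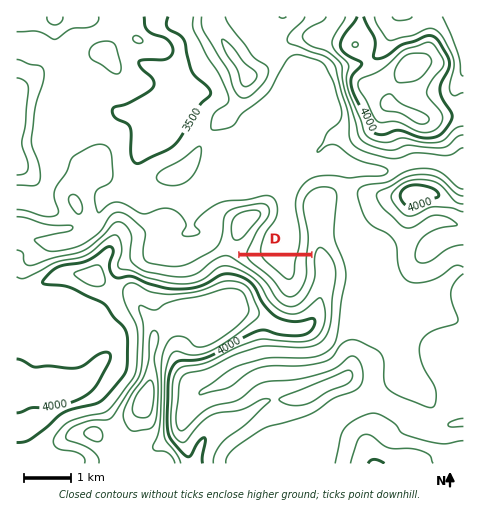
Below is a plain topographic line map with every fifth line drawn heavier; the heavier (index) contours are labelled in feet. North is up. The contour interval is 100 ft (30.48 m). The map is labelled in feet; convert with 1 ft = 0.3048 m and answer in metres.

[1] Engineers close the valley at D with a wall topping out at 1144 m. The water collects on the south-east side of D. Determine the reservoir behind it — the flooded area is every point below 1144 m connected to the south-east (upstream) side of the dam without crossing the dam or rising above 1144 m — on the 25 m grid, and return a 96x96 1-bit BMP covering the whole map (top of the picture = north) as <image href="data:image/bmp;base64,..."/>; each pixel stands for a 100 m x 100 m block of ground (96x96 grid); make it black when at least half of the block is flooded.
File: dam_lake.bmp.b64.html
<image width="96" height="96" href="data:image/bmp;base64,Qk2+BAAAAAAAAD4AAAAoAAAAYAAAAGAAAAABAAEAAAAAAIAEAAATCwAAEwsAAAIAAAAAAAAA////AAAAAAAAAAAAAAAAAAAAAAAAAAAAAAAAAAAAAAAAAAAAAAAAAAAAAAAAAAAAAAAAAAAAAAAAAAAAAAAAAAAAAAAAAAAAAAAAAAAAAAAAAAAAAAAAAAAAAAAAAAAAAAAAAAAAAAAAAAAAAAAAAAAAAAAAAAAAAAAAAAAAAAAAAAAAAAAAAAAAAAAAAAAAAAAAAAAAAAAAAAAAAAAAAAAAAAAAAAAAAAAAAAAAAAAAAAAAAAAAAAAAAAAAAAAAAAAAAAAAAAAAAAAAAAAAAAAAAAAAAAAAAAAAAAAAAAAAAAAAAAAAAAAAAAAAAAAAAAAAAAAAAAAAAAAAAAAAAAAAAAAAAAAAAAAAAAAAAAAAAAAAAAAAAAAAAAAAAAAAAAAAAAAAAAAAAAAAAAAAAAAAAAAAAAAAAAAAAAAAAAAAAAAAAAAAAAAAAAAAAAAAAAAAAAAAAAAAAAAAAAAAAAAAAAAAAAAAAAAAAAAAAAAAAAAAAAAAAAAAAAAAAAAAAAAAAAAAAAAAAAAAAAAAAAAAAAAAAAAAAAAAAAAAAAAAAAAAAAAAAAAAAAAAAAAAAAAAeAAAAAAAAAAAAAAA/AAAAAAAAAAAAAAB/AAAAAAAAAAAAAAB/gAAAAAAAAAAAAAD/gAAAAAAAAAAAAAH/gAAAAAAAAAAAAAf/gAAAAAAAAAAAAA//gAAAAAAAAAAAAB//gAAAAAAAAAAAAB//gAAAAAAAAAAAAAAAAAAAAAAAAAAAAAAAAAAAAAAAAAAAAAAAAAAAAAAAAAAAAAAAAAAAAAAAAAAAAAAAAAAAAAAAAAAAAAAAAAAAAAAAAAAAAAAAAAAAAAAAAAAAAAAAAAAAAAAAAAAAAAAAAAAAAAAAAAAAAAAAAAAAAAAAAAAAAAAAAAAAAAAAAAAAAAAAAAAAAAAAAAAAAAAAAAAAAAAAAAAAAAAAAAAAAAAAAAAAAAAAAAAAAAAAAAAAAAAAAAAAAAAAAAAAAAAAAAAAAAAAAAAAAAAAAAAAAAAAAAAAAAAAAAAAAAAAAAAAAAAAAAAAAAAAAAAAAAAAAAAAAAAAAAAAAAAAAAAAAAAAAAAAAAAAAAAAAAAAAAAAAAAAAAAAAAAAAAAAAAAAAAAAAAAAAAAAAAAAAAAAAAAAAAAAAAAAAAAAAAAAAAAAAAAAAAAAAAAAAAAAAAAAAAAAAAAAAAAAAAAAAAAAAAAAAAAAAAAAAAAAAAAAAAAAAAAAAAAAAAAAAAAAAAAAAAAAAAAAAAAAAAAAAAAAAAAAAAAAAAAAAAAAAAAAAAAAAAAAAAAAAAAAAAAAAAAAAAAAAAAAAAAAAAAAAAAAAAAAAAAAAAAAAAAAAAAAAAAAAAAAAAAAAAAAAAAAAAAAAAAAAAAAAAAAAAAAAAAAAAAAAAAAAAAAAAAAAAAAAAAAAAAAAAAAAAAAAAAAAAAAAAAAAAAAAAAAAAAAAAAAAAAAAAAAAAAAAAAAAAAAAAAAAAAAAAAAAAAAAAAAAAAAAAAAAAAAAAAAAAAAAAAAAAAAAAAAAAAAAAAAAA="/>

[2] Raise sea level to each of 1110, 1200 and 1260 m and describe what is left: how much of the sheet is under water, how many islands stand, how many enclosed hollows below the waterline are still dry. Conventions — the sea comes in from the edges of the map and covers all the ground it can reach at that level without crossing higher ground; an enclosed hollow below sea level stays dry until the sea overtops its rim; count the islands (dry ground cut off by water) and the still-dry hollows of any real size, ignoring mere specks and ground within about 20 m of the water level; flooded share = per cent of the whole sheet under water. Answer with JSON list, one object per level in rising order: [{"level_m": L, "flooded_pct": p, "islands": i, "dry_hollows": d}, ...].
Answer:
[{"level_m": 1110, "flooded_pct": 29, "islands": 0, "dry_hollows": 0}, {"level_m": 1200, "flooded_pct": 74, "islands": 1, "dry_hollows": 0}, {"level_m": 1260, "flooded_pct": 91, "islands": 1, "dry_hollows": 0}]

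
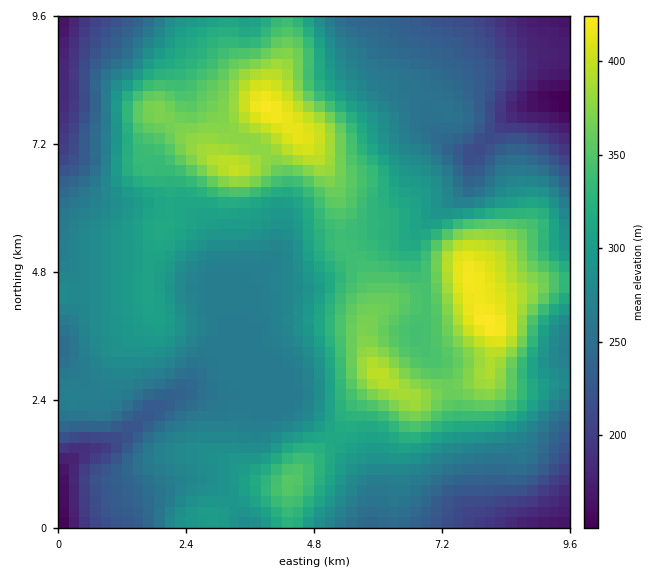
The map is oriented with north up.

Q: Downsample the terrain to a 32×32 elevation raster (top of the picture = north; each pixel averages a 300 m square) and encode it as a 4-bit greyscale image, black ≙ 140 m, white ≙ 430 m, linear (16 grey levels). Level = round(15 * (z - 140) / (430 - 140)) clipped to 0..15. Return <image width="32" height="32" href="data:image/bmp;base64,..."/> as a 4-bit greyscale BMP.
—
<image width="32" height="32" href="data:image/bmp;base64,Qk12AgAAAAAAAHYAAAAoAAAAIAAAACAAAAABAAQAAAAAAAACAAATCwAAEwsAABAAAAAAAAAAAAAAABEREQAiIiIAMzMzAERERABVVVUAZmZmAHd3dwCIiIgAmZmZAKqqqgC7u7sAzMzMAN3d3QDu7u4A////ABNEVWiIiImpd2VlVEMzIiETRVVniIiaqodmZmVEQzMiE0VWZ3iImrqYdmZlVVREMxNFVnd3iJq7mId3dmZVVUMiNFZ3eIiJqpmIiId2ZmZUQzRGZ3d3d4mZmZmYiHd2ZVVVRWZ3d3d4iZmruqmZh2VmZlVVZmZmZ4mqvMy7u6l2d3dmVVZmZmeKvN3czMy5h2d3d2ZmZmZnis3cy7zduYdmd4d3ZmZmd4rNy7u83bmHZ3iIh3ZmZ3eazMu7vN7ah2d4iIh3Zmd4msy7u83v24d3eImYd2Z3eJq8u7vO/tyod3iJh3d3d3iau7u73u7dund4iYd3d3d4mqu7q97u3Lp3eImYd3d3eJqqqqve7typd3iJmId3d3iqqqmb3u3LqHd4iZmIiIiJqqqpmbzMy6hneImZmZmIiauqqZiJqqqYZneJmZmqmZm7upmYdniJh1Z4maqrzLqrzLqZiHVnd3VFaKqqvd3czNy6mIdlVmZUNGiqq83dzN7cqYd2VEVVQzRoq7zMzN3u3KmHZlVERDI0aKzMzM3u7tuYd2ZmQyIhJFisy7zN7uy5h3ZmZVMhESRXmrq7ze7bmHdmZmVUMhEkVnmaq7zdy5h2ZmZVVDIiI0VomZq7vMuXZmVVVUQyIiNFV4maqqu6h2ZVVVRDIiIjRFZ4iZmaqXZVVVREMyIh"/>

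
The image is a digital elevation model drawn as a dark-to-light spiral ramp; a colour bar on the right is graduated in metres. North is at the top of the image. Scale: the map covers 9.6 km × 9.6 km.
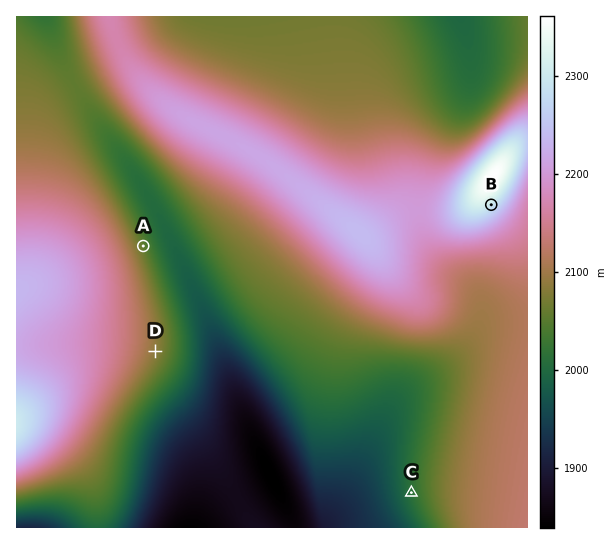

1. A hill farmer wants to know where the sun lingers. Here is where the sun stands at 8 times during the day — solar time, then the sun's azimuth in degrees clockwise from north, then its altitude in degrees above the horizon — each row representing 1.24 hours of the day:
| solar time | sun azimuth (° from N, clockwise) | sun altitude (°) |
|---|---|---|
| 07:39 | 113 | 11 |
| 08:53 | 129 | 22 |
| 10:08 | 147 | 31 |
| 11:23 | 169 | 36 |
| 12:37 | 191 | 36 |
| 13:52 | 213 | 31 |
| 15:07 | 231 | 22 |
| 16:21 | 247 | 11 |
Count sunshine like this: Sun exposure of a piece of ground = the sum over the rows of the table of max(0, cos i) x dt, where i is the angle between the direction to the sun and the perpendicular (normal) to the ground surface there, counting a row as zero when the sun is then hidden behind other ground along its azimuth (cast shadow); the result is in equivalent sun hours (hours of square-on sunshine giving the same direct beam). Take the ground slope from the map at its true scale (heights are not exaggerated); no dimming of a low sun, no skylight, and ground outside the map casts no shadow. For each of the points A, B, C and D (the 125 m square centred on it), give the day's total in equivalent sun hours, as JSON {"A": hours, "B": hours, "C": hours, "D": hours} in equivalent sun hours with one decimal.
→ {"A": 3.7, "B": 5.2, "C": 4.2, "D": 4.3}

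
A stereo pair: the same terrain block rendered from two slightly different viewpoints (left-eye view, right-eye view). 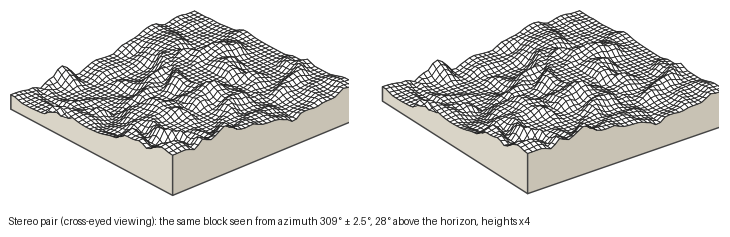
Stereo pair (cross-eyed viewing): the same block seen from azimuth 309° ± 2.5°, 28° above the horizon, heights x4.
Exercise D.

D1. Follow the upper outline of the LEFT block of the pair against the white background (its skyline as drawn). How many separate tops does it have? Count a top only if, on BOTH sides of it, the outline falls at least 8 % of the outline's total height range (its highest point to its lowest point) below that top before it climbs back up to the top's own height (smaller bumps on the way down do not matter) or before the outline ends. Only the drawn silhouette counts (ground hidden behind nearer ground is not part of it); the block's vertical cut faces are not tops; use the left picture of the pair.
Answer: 2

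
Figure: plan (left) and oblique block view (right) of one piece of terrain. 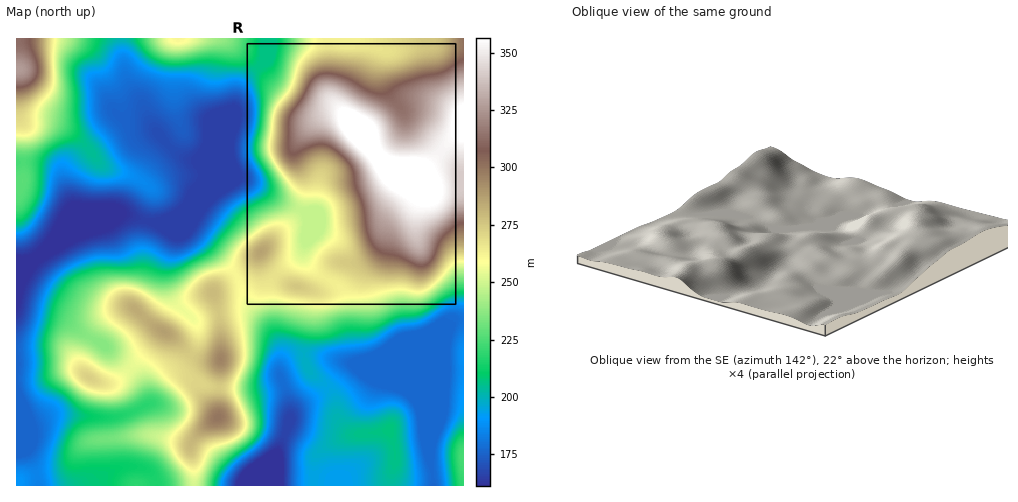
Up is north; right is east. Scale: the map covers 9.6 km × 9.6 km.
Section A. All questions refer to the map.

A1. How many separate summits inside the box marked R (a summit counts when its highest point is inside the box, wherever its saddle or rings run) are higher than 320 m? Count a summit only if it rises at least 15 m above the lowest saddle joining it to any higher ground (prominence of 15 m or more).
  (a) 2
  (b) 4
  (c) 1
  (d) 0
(c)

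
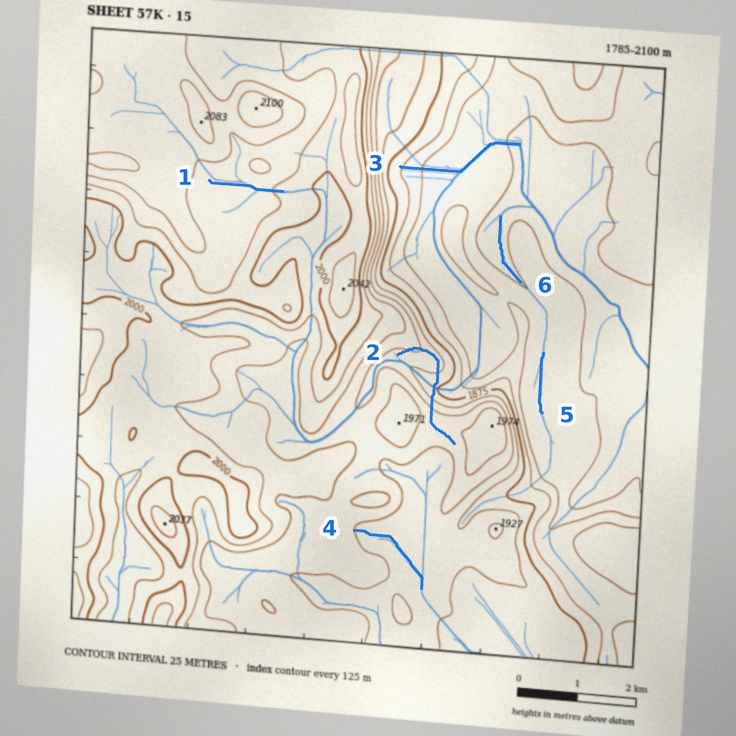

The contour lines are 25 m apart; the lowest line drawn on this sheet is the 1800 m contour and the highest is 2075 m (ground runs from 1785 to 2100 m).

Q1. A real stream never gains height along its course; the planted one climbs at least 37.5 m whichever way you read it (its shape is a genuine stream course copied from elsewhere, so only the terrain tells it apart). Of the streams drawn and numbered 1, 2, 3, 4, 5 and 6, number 2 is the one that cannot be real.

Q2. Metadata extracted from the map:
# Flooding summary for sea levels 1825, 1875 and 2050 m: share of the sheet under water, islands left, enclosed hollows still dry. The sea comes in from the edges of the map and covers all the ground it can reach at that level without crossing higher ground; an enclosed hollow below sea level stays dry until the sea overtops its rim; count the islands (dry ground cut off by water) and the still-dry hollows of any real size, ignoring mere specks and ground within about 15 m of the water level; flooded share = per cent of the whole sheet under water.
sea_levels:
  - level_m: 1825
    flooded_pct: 22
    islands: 0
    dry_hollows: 0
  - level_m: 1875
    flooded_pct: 31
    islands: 0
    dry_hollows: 0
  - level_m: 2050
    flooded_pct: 93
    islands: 0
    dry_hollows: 0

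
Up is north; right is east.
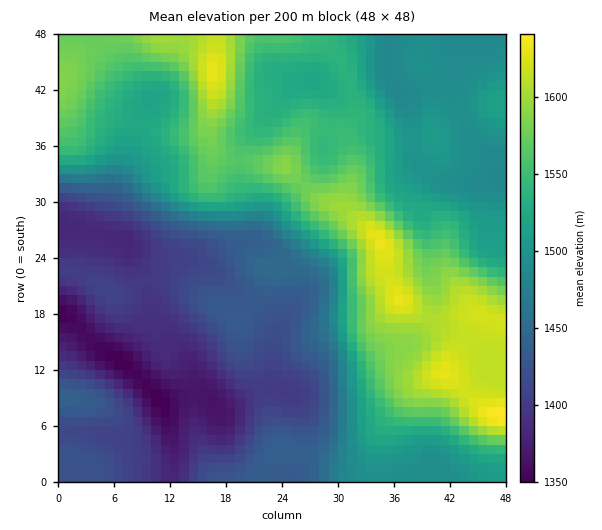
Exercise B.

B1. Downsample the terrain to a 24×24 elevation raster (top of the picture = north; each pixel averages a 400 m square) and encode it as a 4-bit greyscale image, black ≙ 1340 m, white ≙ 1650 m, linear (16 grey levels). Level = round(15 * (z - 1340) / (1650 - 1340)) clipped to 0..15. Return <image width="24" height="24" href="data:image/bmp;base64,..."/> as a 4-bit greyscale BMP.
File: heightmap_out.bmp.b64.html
<image width="24" height="24" href="data:image/bmp;base64,Qk2WAQAAAAAAAHYAAAAoAAAAGAAAABgAAAABAAQAAAAAACABAAATCwAAEwsAABAAAAAAAAAAAAAAABEREQAiIiIAMzMzAERERABVVVUAZmZmAHd3dwCIiIgAmZmZAKqqqgC7u7sAzMzMAN3d3QDu7u4A////AERDMiNEVVVneHd4iERDMiMzRVVniIiImUQzMhIiRERXmZmavERDIRISNERXmqu87lVDERESMzNXm8zd7kMhESEjMzRXq83u3SIREiI0Q0RYrM3u3SERIiI0REVpvMzd3REiIjNEREVpzd3d7hIzMzREREVpze3d3SMzMzREVVVpzuzNyzMzMzNEVVZ63tzMqSIiIzRFVWea3tu6mCIiNEVVVom87bqpiCMzRXiIeJvN25mZiERFaJqqmrzMuZiId3dniZu6u8u7uYiHd6mIiau7u8qrqYiId7qZmau7qrqqqYiIeLqpmazLqaqqqYiIiMupmazbqZmZmHd3icuqma3sqZmZh3d3iMy7u83sqZmZh3h3d7u7zM3cuqqph3d3dw=="/>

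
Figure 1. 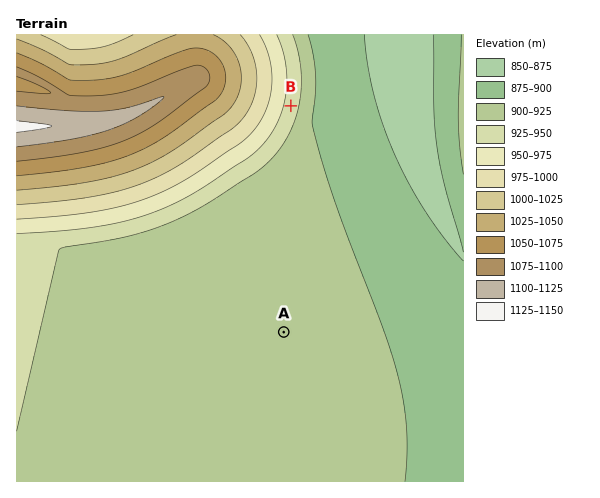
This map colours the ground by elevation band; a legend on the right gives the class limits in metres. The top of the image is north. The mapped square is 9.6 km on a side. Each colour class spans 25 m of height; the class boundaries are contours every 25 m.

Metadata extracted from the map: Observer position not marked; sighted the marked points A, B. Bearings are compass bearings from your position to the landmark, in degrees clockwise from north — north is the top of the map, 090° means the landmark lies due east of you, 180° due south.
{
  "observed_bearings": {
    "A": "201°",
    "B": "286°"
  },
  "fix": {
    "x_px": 363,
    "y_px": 126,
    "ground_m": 885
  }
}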